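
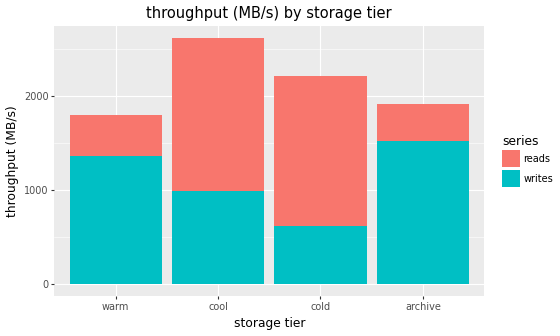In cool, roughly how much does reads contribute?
reads top ≈ 2500, bottom ≈ 1000; segment ≈ 1500.

≈ 1500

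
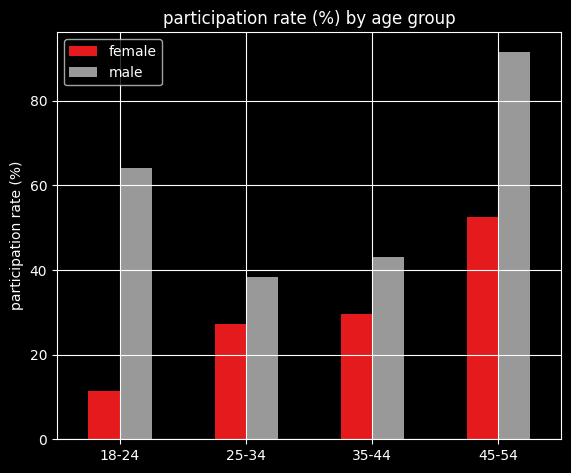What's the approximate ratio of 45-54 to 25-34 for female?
45-54 ≈ 50, 25-34 ≈ 30; 50/30 ≈ 1.67.

≈ 1.67×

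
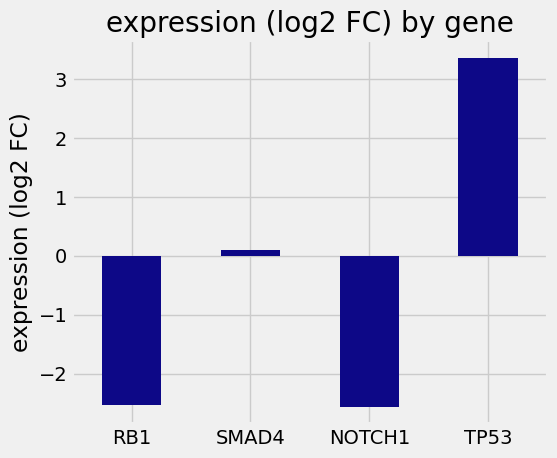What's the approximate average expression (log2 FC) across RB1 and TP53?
(-2.5 + 3.5) / 2 ≈ 0.5.

≈ 0.5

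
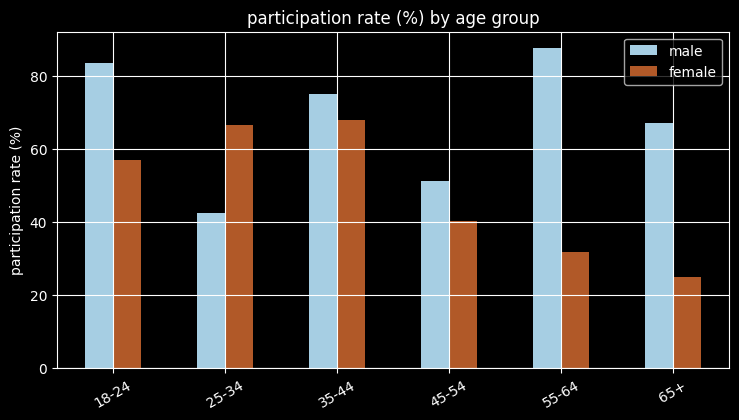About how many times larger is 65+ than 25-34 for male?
65+ ≈ 70, 25-34 ≈ 40; 70/40 ≈ 1.75.

≈ 1.75×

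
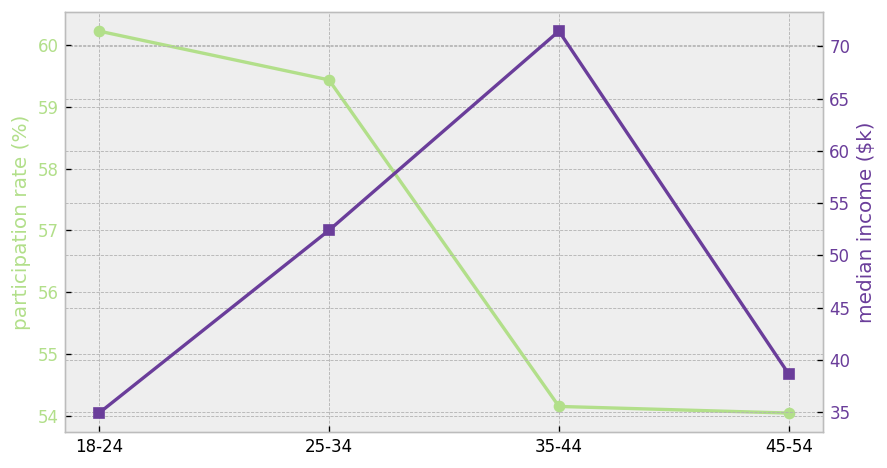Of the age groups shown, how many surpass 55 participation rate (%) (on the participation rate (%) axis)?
Above 55: 18-24, 25-34.

2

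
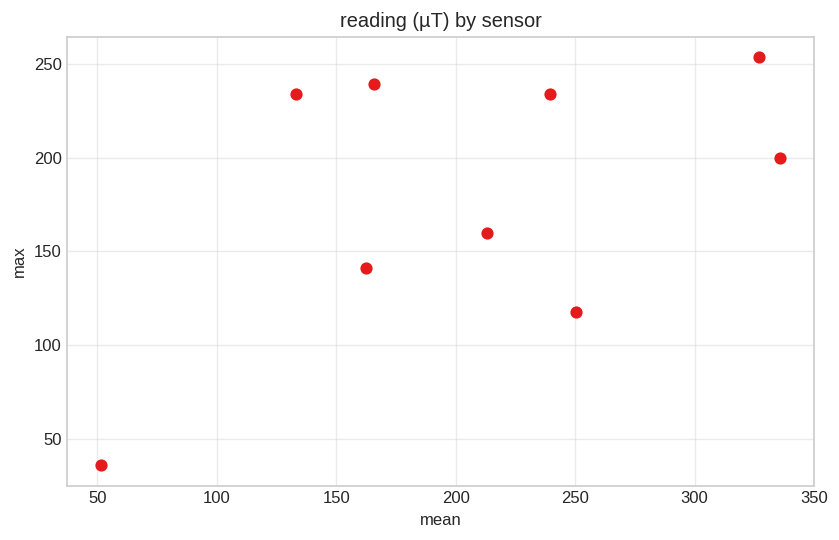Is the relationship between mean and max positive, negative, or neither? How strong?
positive, moderate

Points are positively correlated; moderate (|r| ≈ 0.5).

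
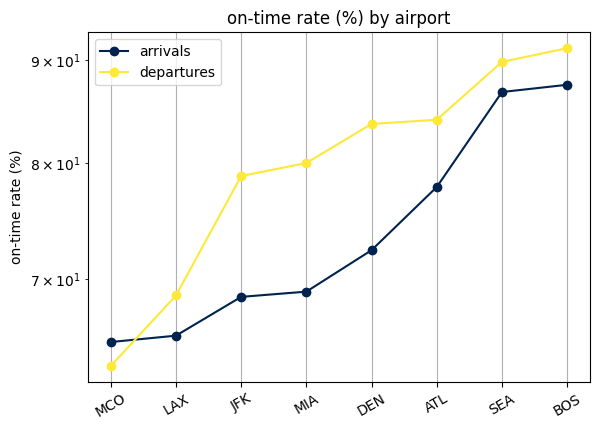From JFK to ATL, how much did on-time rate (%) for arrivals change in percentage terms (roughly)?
JFK ≈ 70, ATL ≈ 80; (80 − 70) / 70 ≈ +14.3%.

≈ +14.3%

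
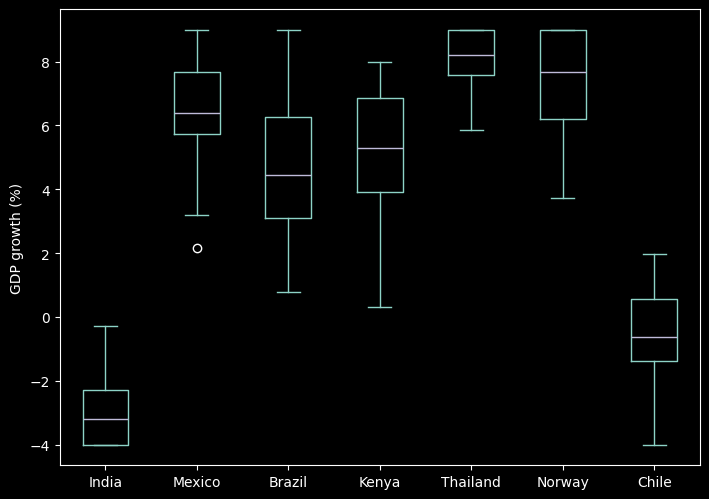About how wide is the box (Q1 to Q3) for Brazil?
Q3 ≈ 6, Q1 ≈ 3; IQR ≈ 3.

≈ 3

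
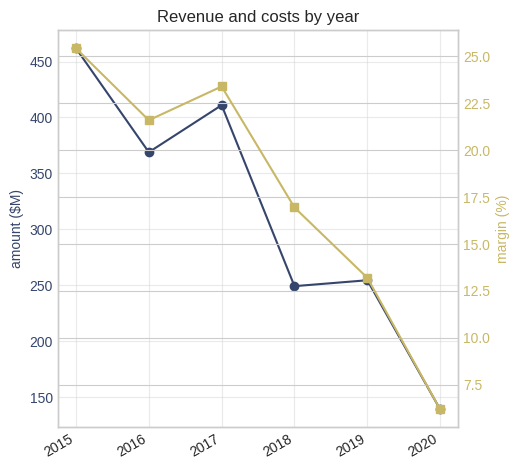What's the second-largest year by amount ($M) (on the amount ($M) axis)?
Top 3 (on the amount ($M) axis): 2015 ≈ 450, 2017 ≈ 400, 2016 ≈ 350.

2017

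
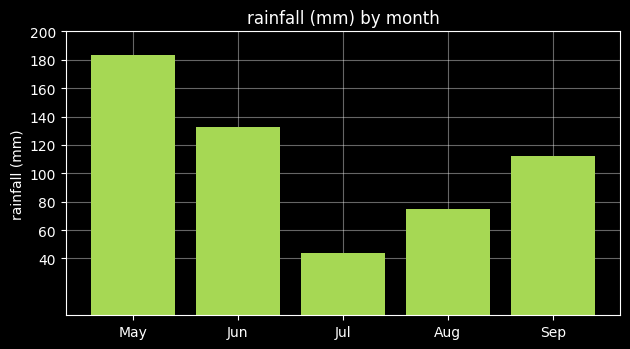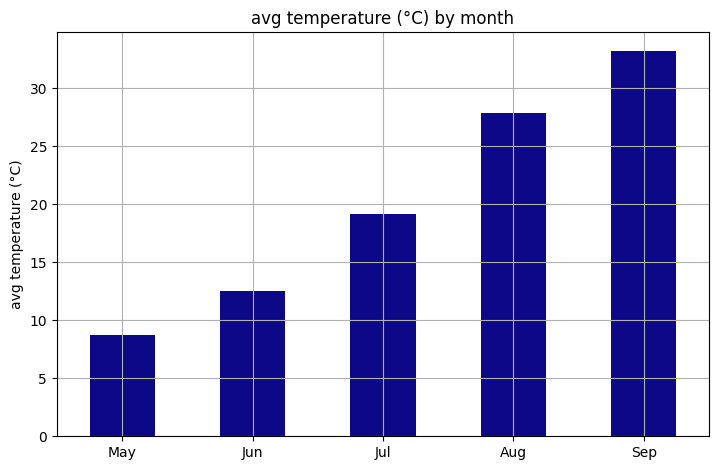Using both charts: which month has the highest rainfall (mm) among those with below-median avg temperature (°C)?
Chart 2 median avg temperature (°C) ≈ 20; below-median months: May, Jun. Among those, May has the highest rainfall (mm) (≈ 180).

May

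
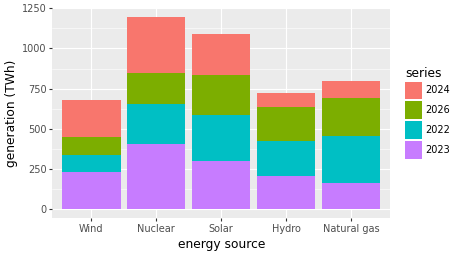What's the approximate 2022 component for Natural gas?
≈ 300

2022 top ≈ 500, bottom ≈ 200; segment ≈ 300.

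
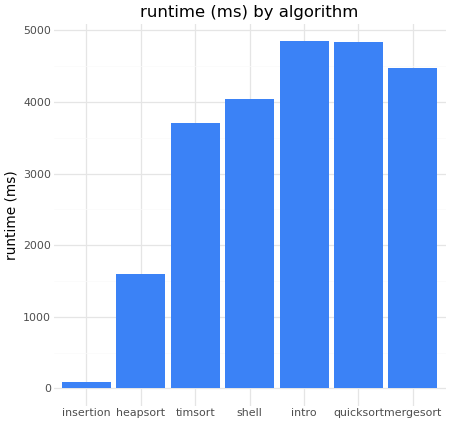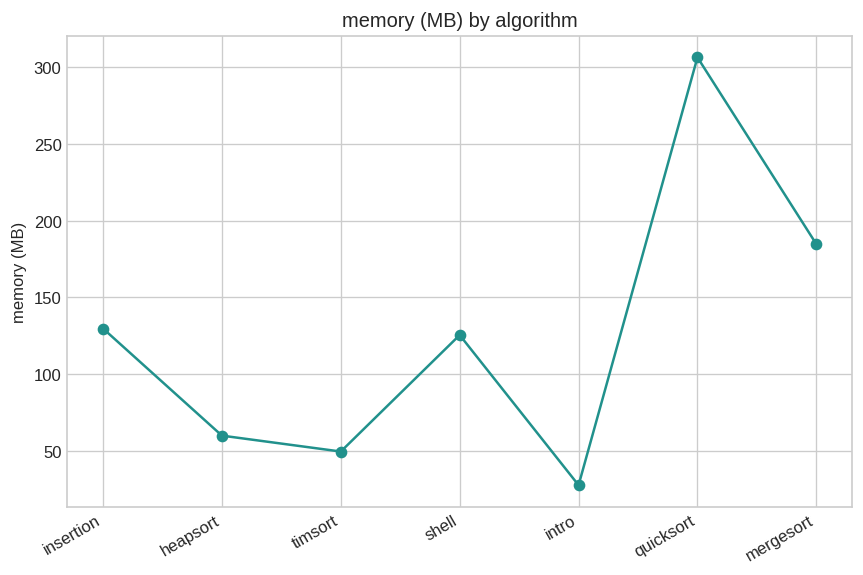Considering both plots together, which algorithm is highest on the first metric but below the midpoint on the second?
Chart 2 median memory (MB) ≈ 150; below-median algorithms: heapsort, timsort, intro. Among those, intro has the highest runtime (ms) (≈ 5000).

intro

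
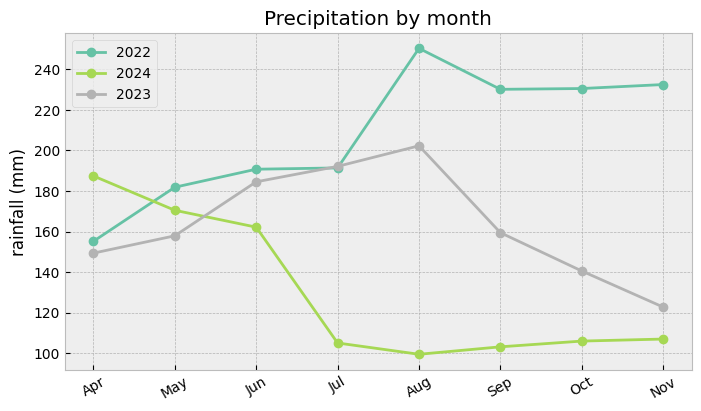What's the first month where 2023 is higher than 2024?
Jun

May: 2023 ≈ 160 vs 2024 ≈ 180 (not yet); Jun: 2023 ≈ 180 vs 2024 ≈ 160 (first crossover).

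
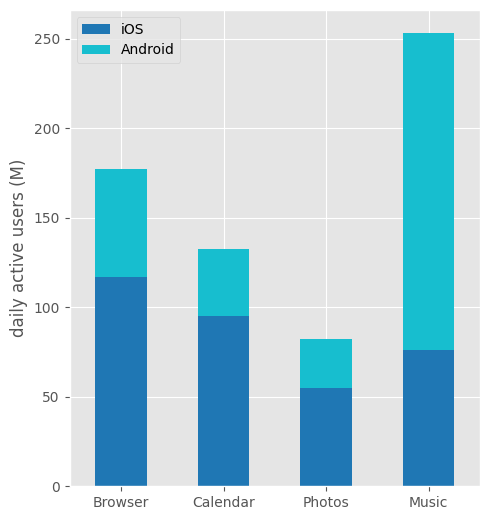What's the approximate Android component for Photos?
Android top ≈ 75, bottom ≈ 50; segment ≈ 25.

≈ 25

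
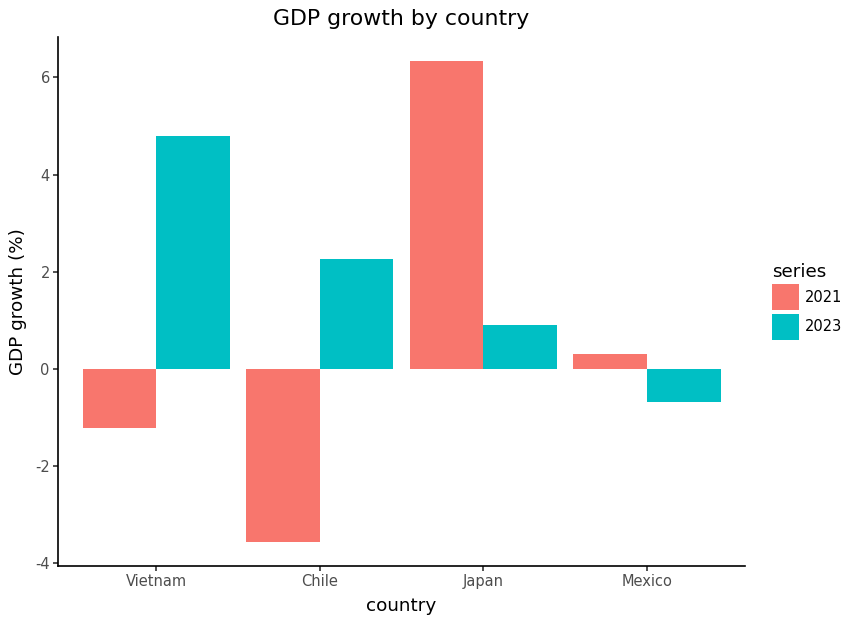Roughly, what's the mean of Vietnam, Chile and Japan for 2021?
(-1 + -4 + 6) / 3 ≈ 0.

≈ 0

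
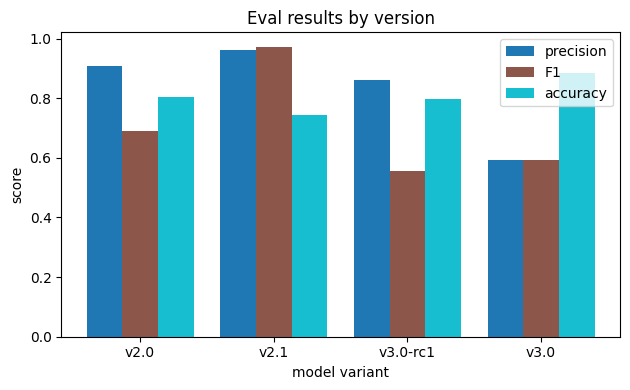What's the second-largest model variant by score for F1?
Top 3 for F1: v2.1 ≈ 1.0, v2.0 ≈ 0.7, v3.0 ≈ 0.6.

v2.0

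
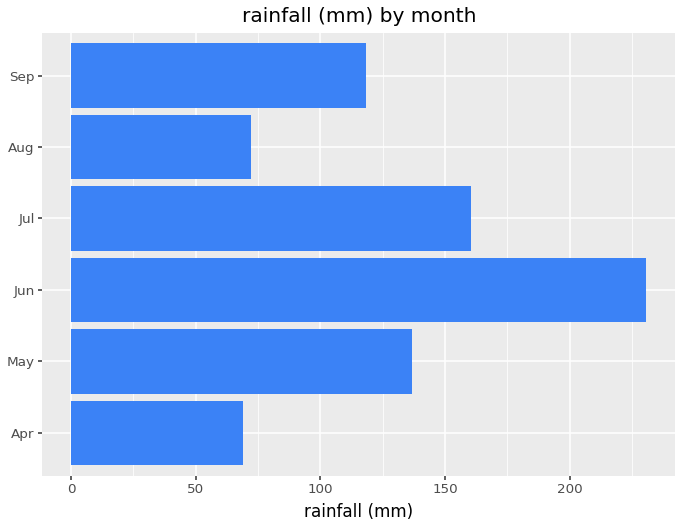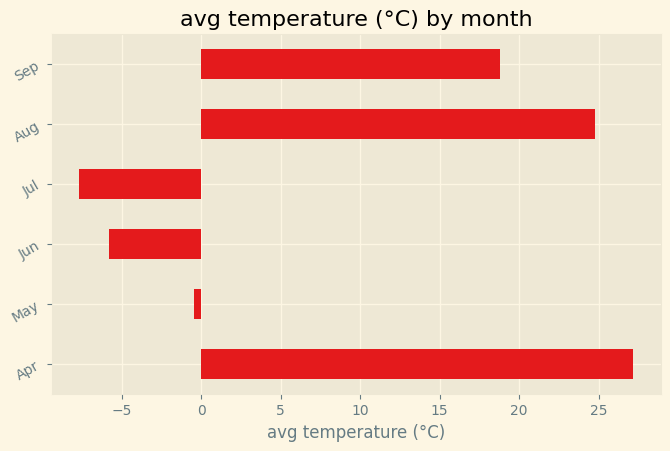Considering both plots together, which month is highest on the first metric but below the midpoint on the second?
Chart 2 median avg temperature (°C) ≈ 10; below-median months: May, Jun, Jul. Among those, Jun has the highest rainfall (mm) (≈ 225).

Jun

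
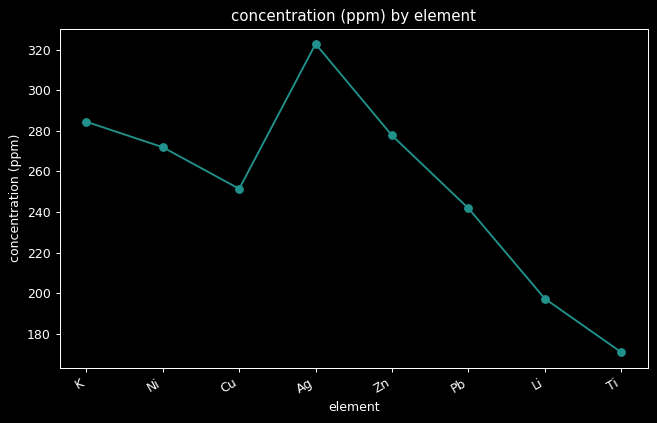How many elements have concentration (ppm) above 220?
Above 220: K, Ni, Cu, Ag, Zn, Pb.

6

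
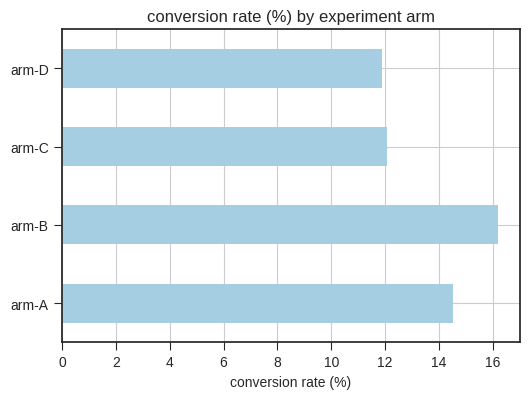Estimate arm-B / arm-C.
≈ 1.33×

arm-B ≈ 16, arm-C ≈ 12; 16/12 ≈ 1.33.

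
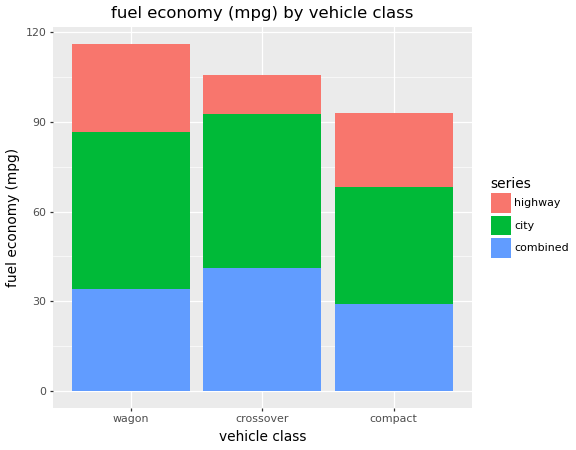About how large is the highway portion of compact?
≈ 20

highway top ≈ 90, bottom ≈ 70; segment ≈ 20.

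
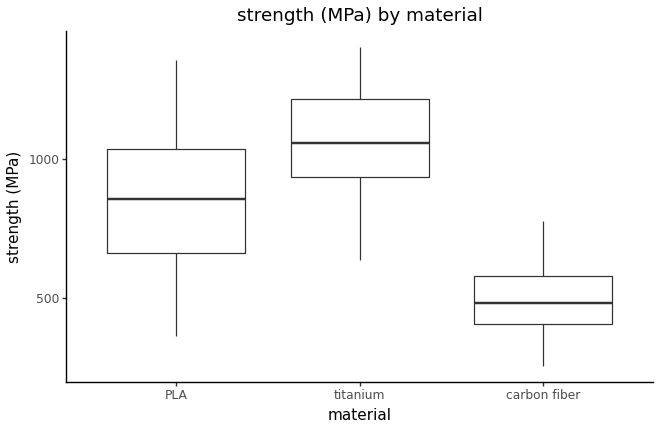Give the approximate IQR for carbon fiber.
Q3 ≈ 600, Q1 ≈ 400; IQR ≈ 200.

≈ 200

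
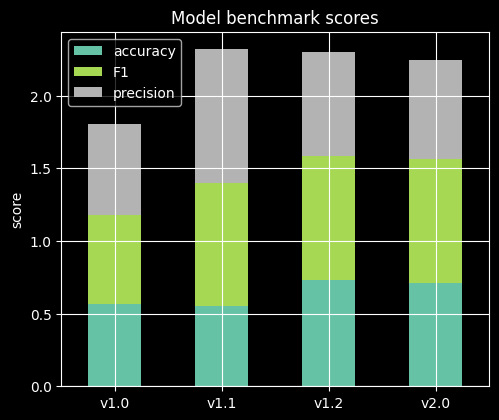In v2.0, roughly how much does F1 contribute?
≈ 0.8

F1 top ≈ 1.6, bottom ≈ 0.8; segment ≈ 0.8.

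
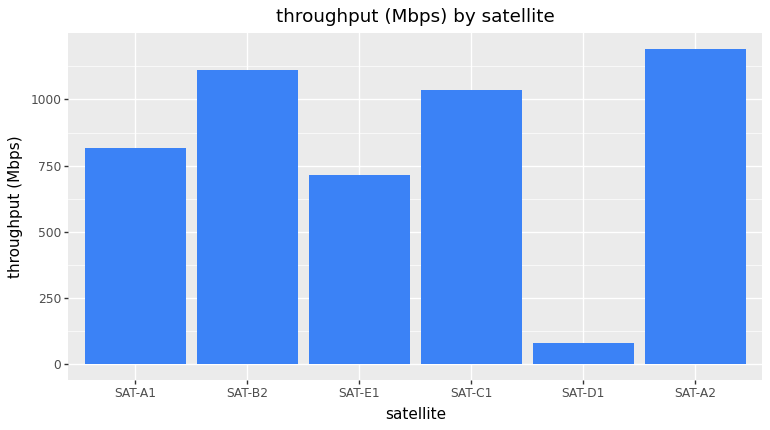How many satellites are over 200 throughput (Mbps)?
5

Above 200: SAT-A1, SAT-B2, SAT-E1, SAT-C1, SAT-A2.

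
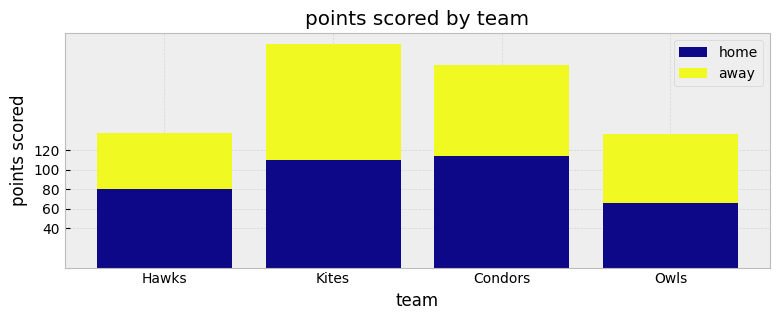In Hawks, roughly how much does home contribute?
home top ≈ 80, bottom ≈ 0; segment ≈ 80.

≈ 80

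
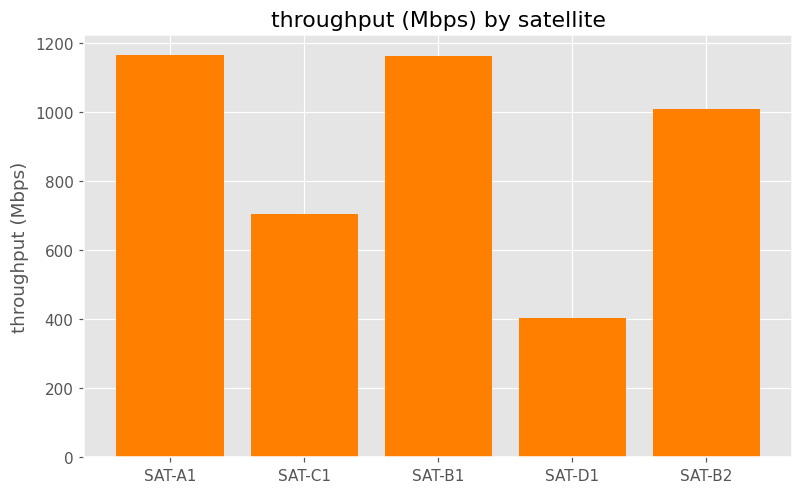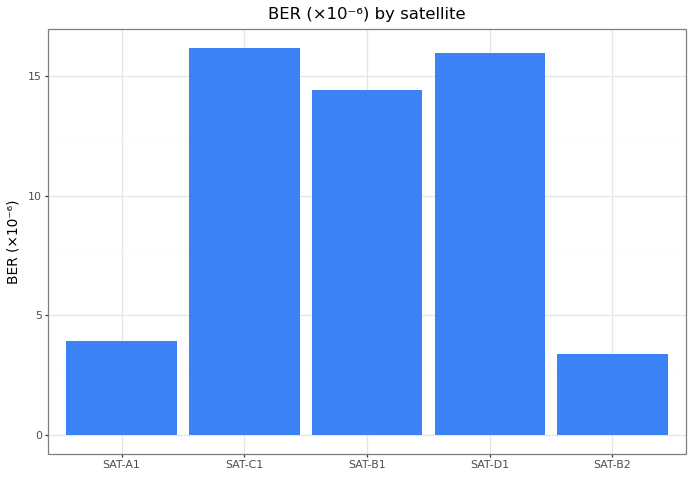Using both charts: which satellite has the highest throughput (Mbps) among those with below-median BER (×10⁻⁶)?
Chart 2 median BER (×10⁻⁶) ≈ 14; below-median satellites: SAT-A1, SAT-B2. Among those, SAT-A1 has the highest throughput (Mbps) (≈ 1200).

SAT-A1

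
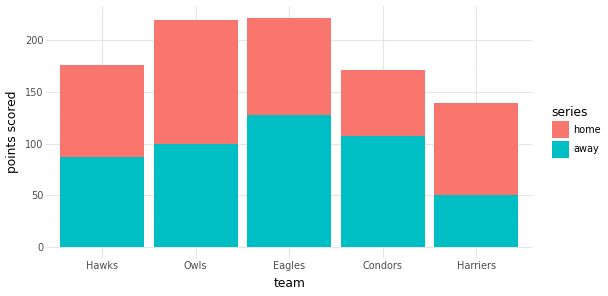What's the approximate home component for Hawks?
home top ≈ 180, bottom ≈ 80; segment ≈ 100.

≈ 100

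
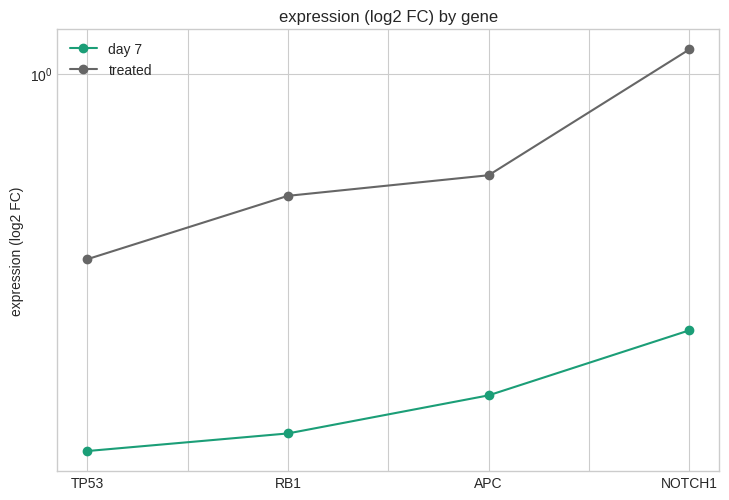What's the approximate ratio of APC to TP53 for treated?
APC ≈ 0.6, TP53 ≈ 0.4; 0.6/0.4 ≈ 1.5.

≈ 1.5×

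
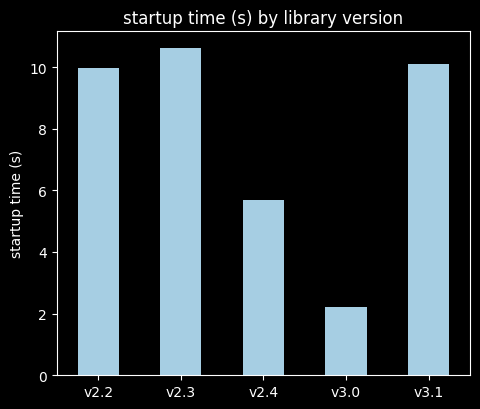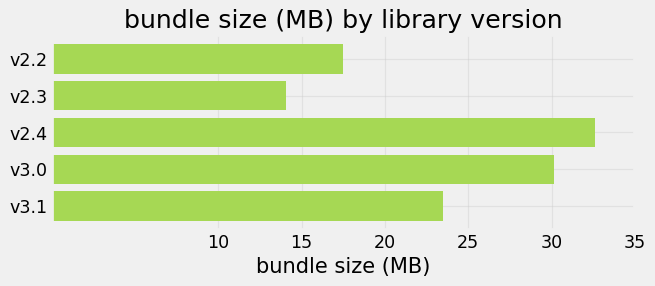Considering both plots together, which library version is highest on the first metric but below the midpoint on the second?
Chart 2 median bundle size (MB) ≈ 25; below-median library versions: v2.2, v2.3. Among those, v2.3 has the highest startup time (s) (≈ 11).

v2.3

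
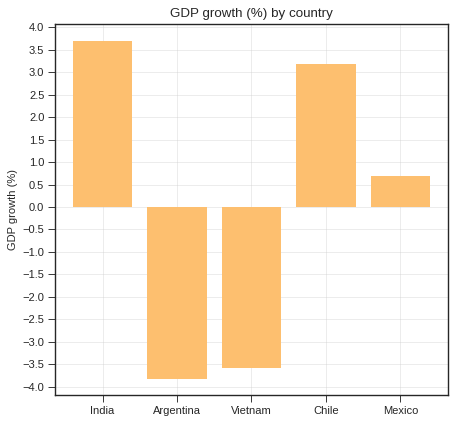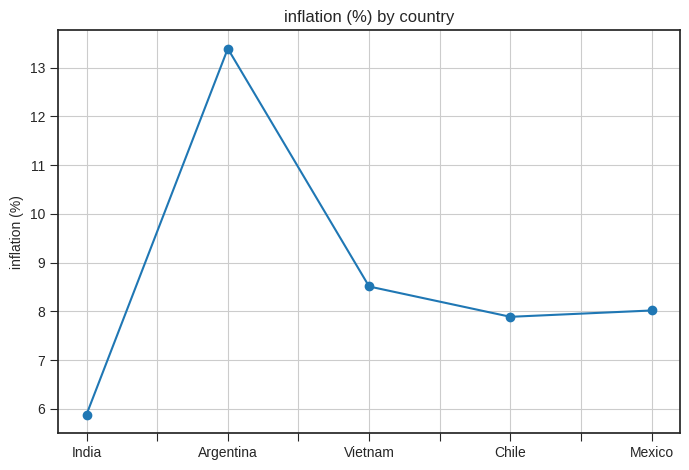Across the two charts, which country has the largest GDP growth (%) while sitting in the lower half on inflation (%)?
Chart 2 median inflation (%) ≈ 8; below-median countries: India, Chile. Among those, India has the highest GDP growth (%) (≈ 3.5).

India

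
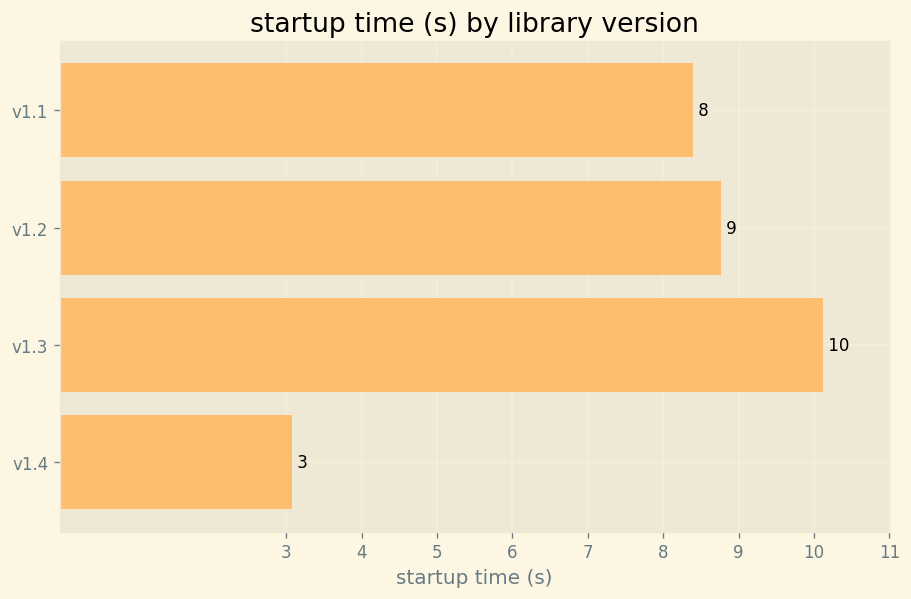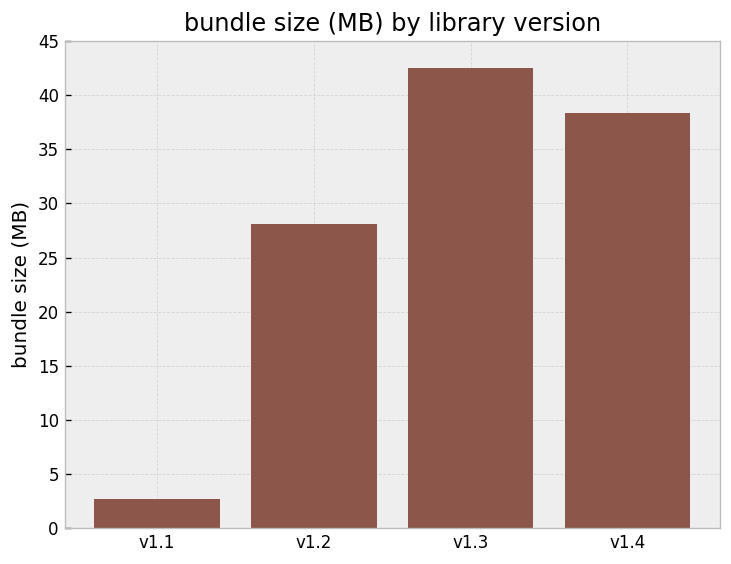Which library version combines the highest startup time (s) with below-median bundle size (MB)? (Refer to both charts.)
Chart 2 median bundle size (MB) ≈ 35; below-median library versions: v1.1, v1.2. Among those, v1.2 has the highest startup time (s) (≈ 9).

v1.2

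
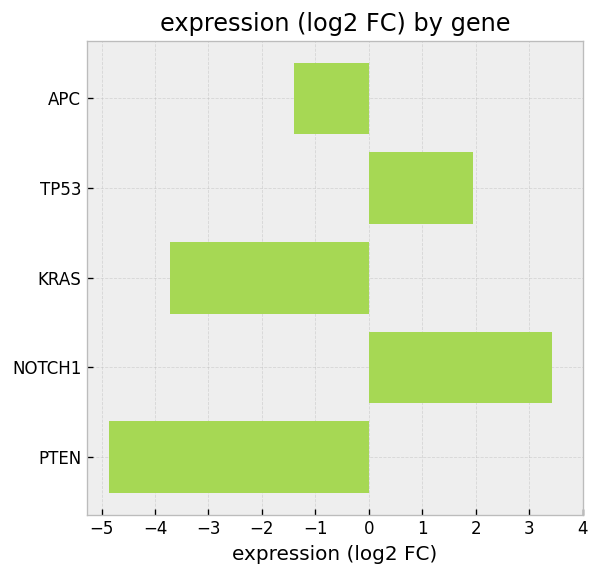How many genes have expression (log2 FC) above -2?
Above -2: APC, TP53, NOTCH1.

3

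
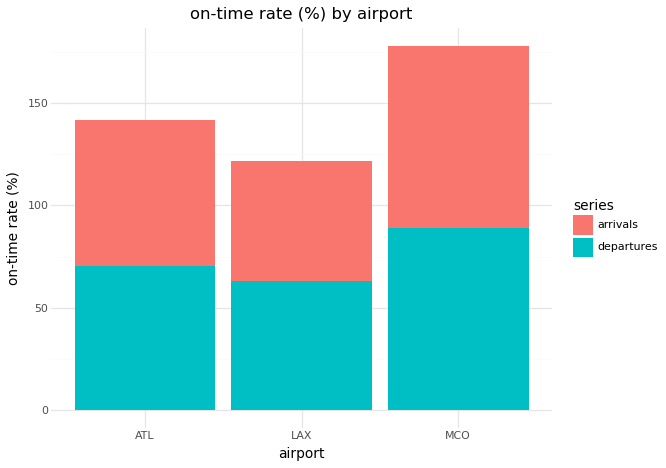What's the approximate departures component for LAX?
≈ 60

departures top ≈ 60, bottom ≈ 0; segment ≈ 60.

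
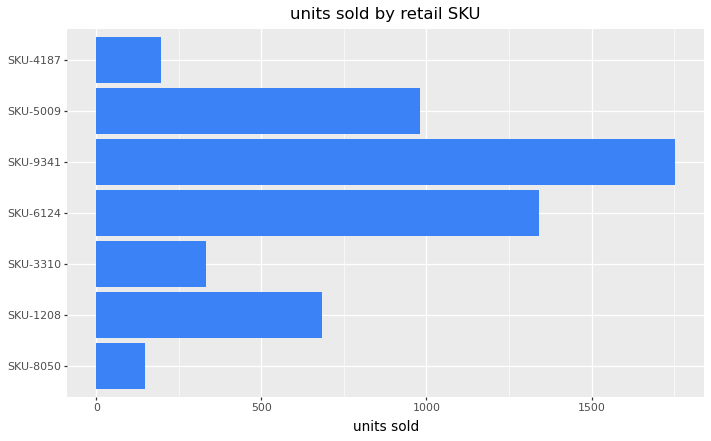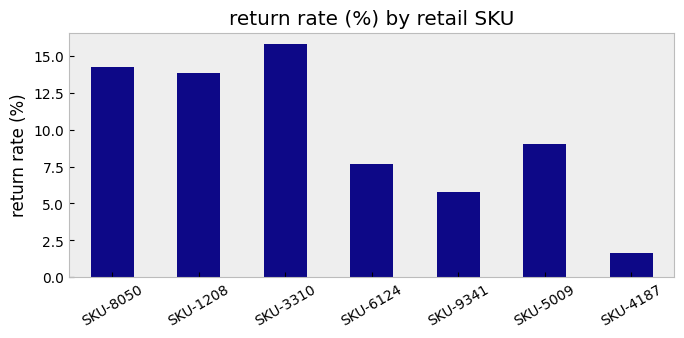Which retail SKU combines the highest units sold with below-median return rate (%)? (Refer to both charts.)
SKU-9341

Chart 2 median return rate (%) ≈ 10; below-median retail SKUs: SKU-6124, SKU-9341, SKU-4187. Among those, SKU-9341 has the highest units sold (≈ 1800).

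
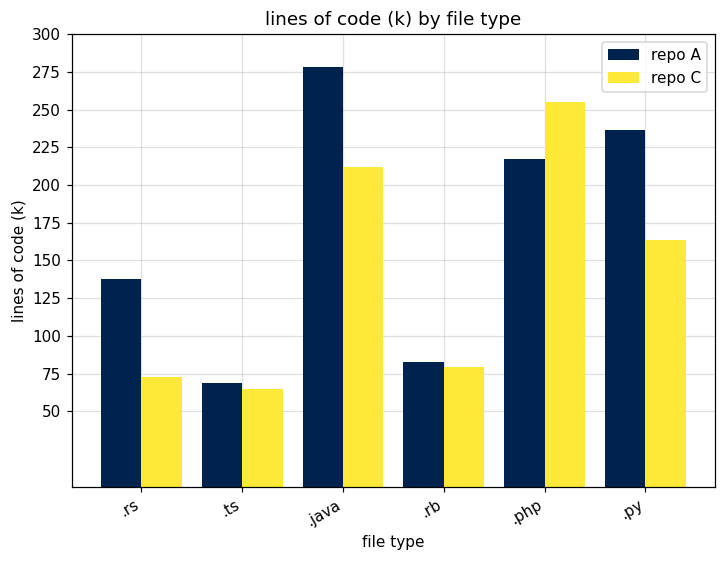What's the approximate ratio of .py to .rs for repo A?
≈ 1.5×

.py ≈ 225, .rs ≈ 150; 225/150 ≈ 1.5.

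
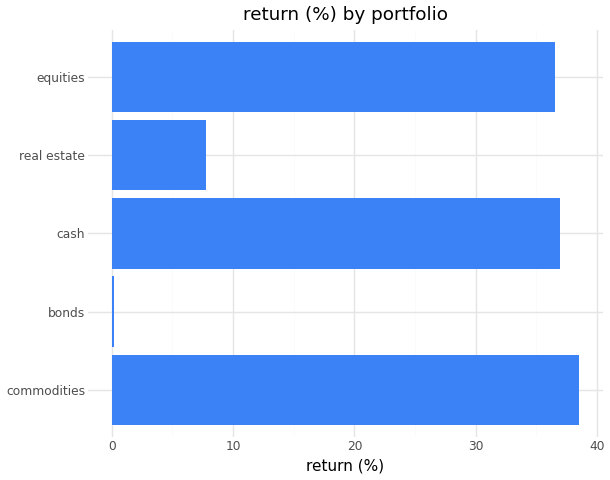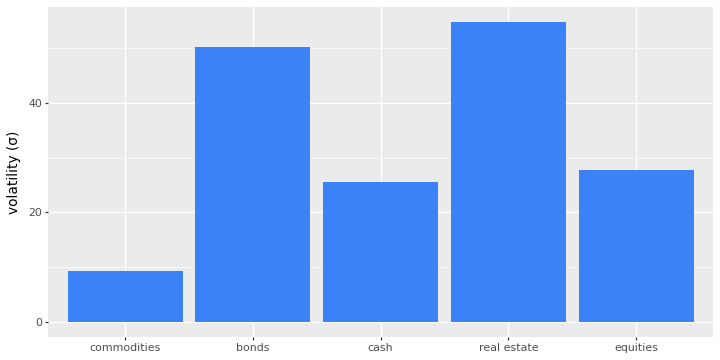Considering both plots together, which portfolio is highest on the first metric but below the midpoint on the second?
Chart 2 median volatility (σ) ≈ 30; below-median portfolios: commodities, cash. Among those, commodities has the highest return (%) (≈ 40).

commodities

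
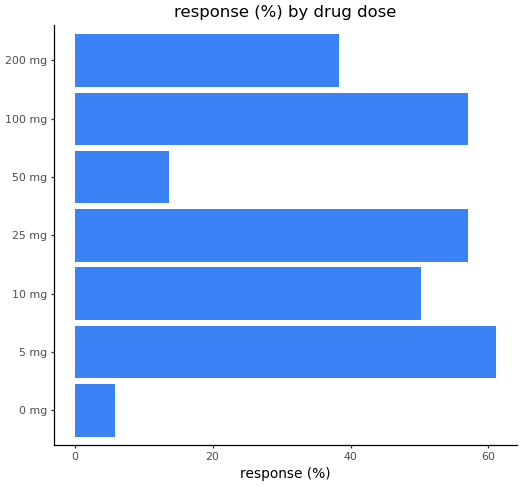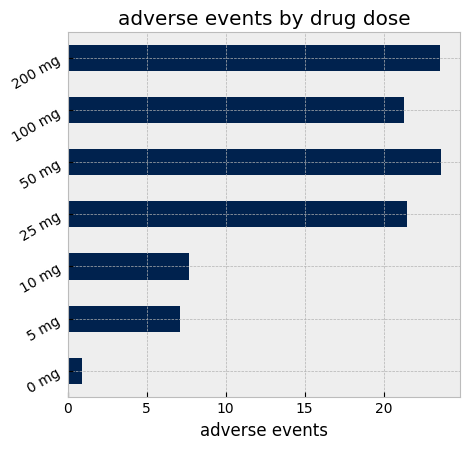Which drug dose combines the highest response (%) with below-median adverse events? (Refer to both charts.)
Chart 2 median adverse events ≈ 20; below-median drug doses: 0 mg, 5 mg, 10 mg. Among those, 5 mg has the highest response (%) (≈ 60).

5 mg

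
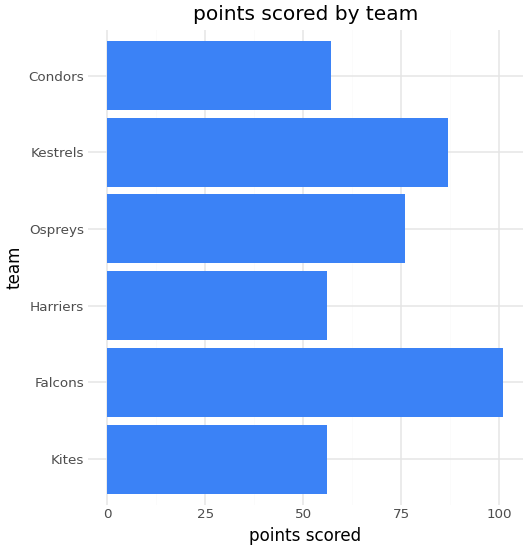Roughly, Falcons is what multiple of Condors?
Falcons ≈ 100, Condors ≈ 60; 100/60 ≈ 1.67.

≈ 1.67×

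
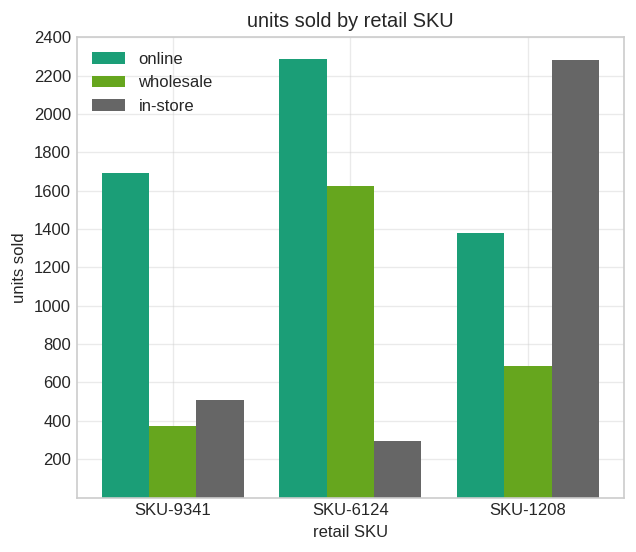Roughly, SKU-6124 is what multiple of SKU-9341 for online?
SKU-6124 ≈ 2200, SKU-9341 ≈ 1600; 2200/1600 ≈ 1.38.

≈ 1.38×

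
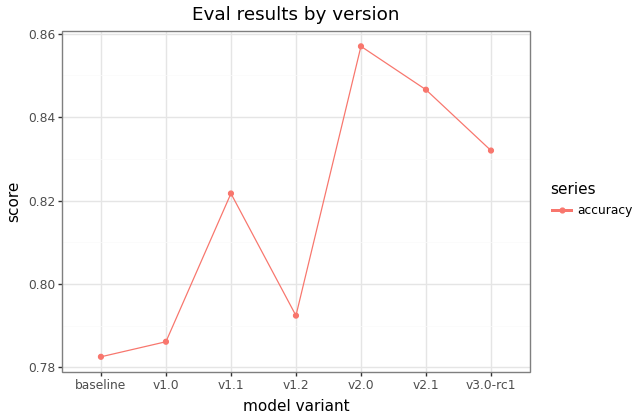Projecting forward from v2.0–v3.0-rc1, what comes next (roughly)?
Last three: 0.86, 0.85, 0.83 → slope ≈ -0.015/step → next ≈ 0.815.

≈ 0.815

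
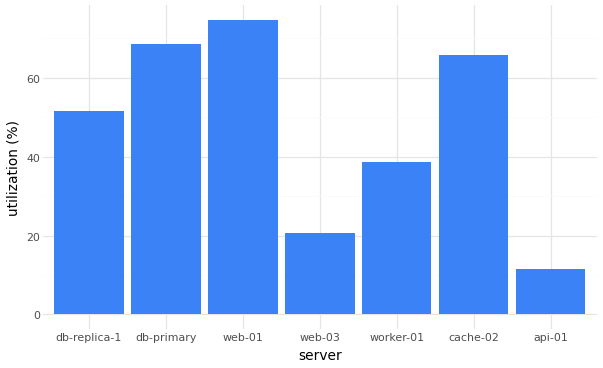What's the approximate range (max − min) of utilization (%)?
≈ 60

Max web-01 ≈ 70, min api-01 ≈ 10; range ≈ 60.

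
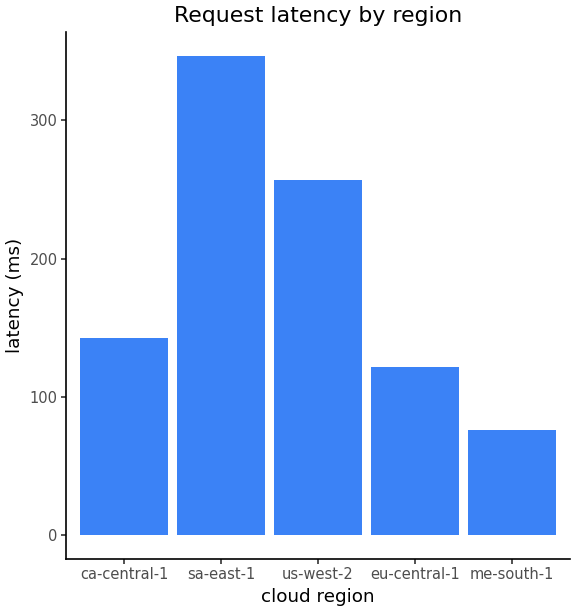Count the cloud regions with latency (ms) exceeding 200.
2

Above 200: sa-east-1, us-west-2.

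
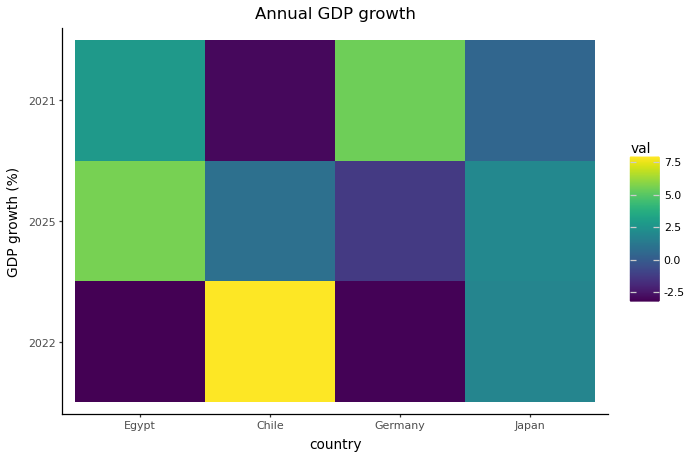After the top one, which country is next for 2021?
Top 3 for 2021: Germany ≈ 5, Egypt ≈ 3, Japan ≈ 0.

Egypt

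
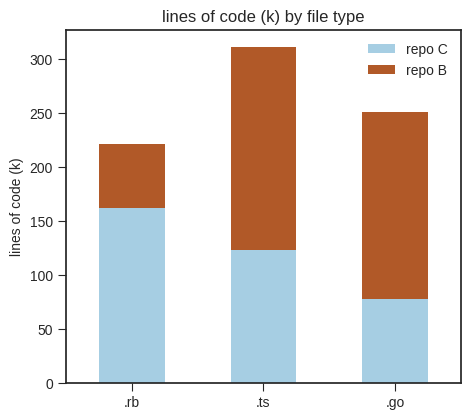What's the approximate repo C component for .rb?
≈ 150

repo C top ≈ 150, bottom ≈ 0; segment ≈ 150.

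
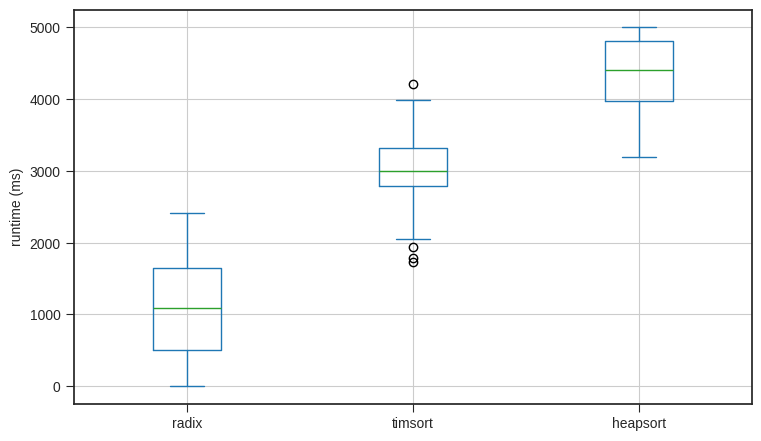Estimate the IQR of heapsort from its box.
Q3 ≈ 5000, Q1 ≈ 4000; IQR ≈ 1000.

≈ 1000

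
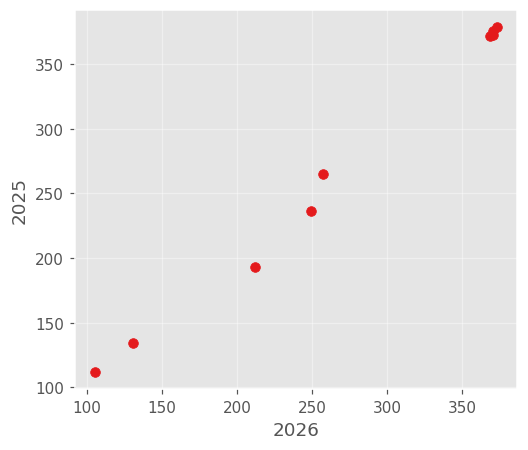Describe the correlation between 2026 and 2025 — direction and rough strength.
Points are positively correlated; strong (|r| ≈ 1.0).

positive, strong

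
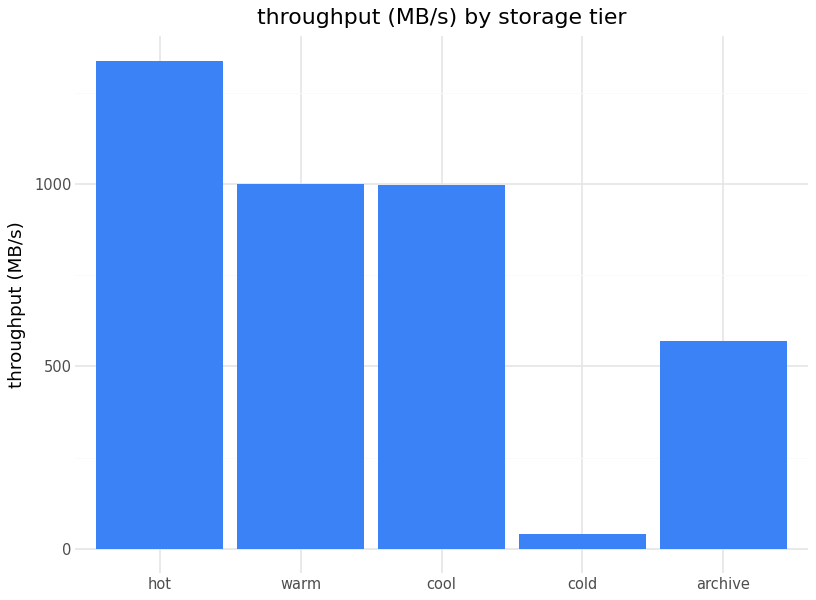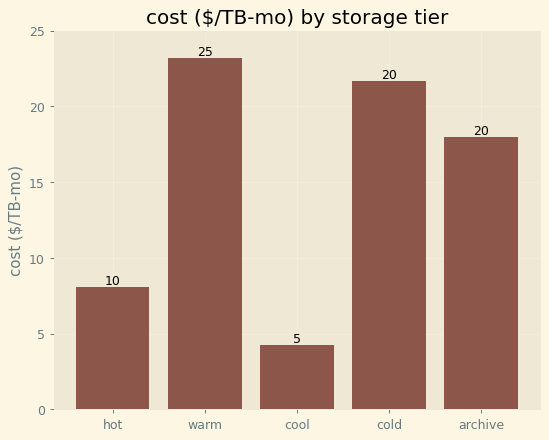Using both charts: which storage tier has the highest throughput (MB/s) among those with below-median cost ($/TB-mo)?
hot

Chart 2 median cost ($/TB-mo) ≈ 20; below-median storage tiers: hot, cool. Among those, hot has the highest throughput (MB/s) (≈ 1400).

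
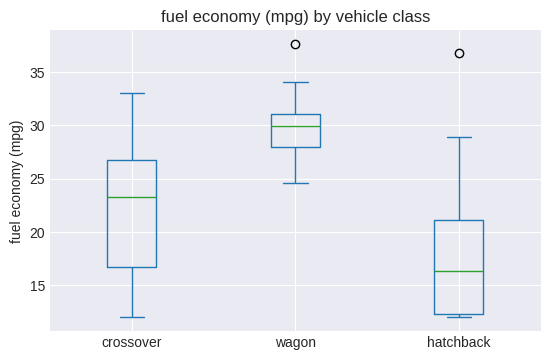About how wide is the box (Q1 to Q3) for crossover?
Q3 ≈ 26, Q1 ≈ 16; IQR ≈ 10.

≈ 10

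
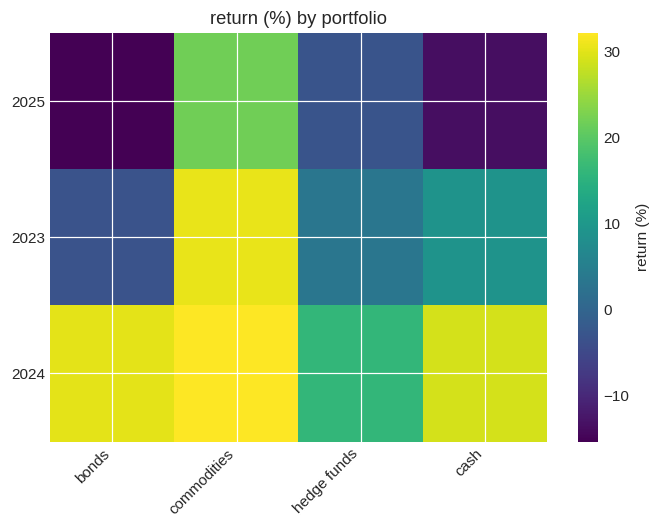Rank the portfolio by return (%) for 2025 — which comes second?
Top 3 for 2025: commodities ≈ 20, hedge funds ≈ -5, cash ≈ -15.

hedge funds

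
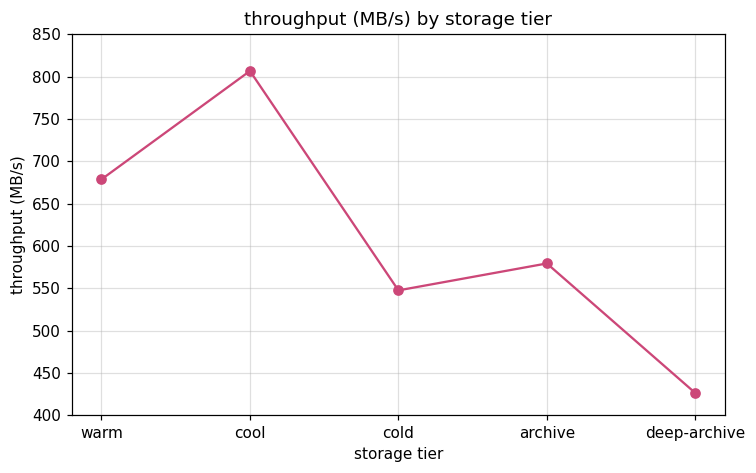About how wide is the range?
Max cool ≈ 800, min deep-archive ≈ 450; range ≈ 350.

≈ 350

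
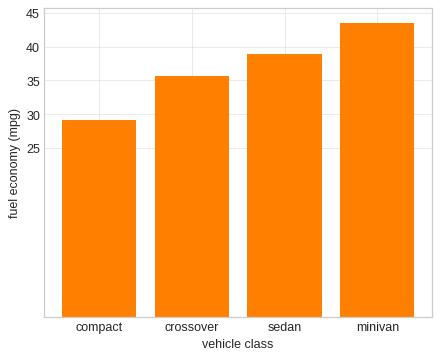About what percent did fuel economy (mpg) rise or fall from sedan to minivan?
sedan ≈ 40, minivan ≈ 45; (45 − 40) / 40 ≈ +12.5%.

≈ +12.5%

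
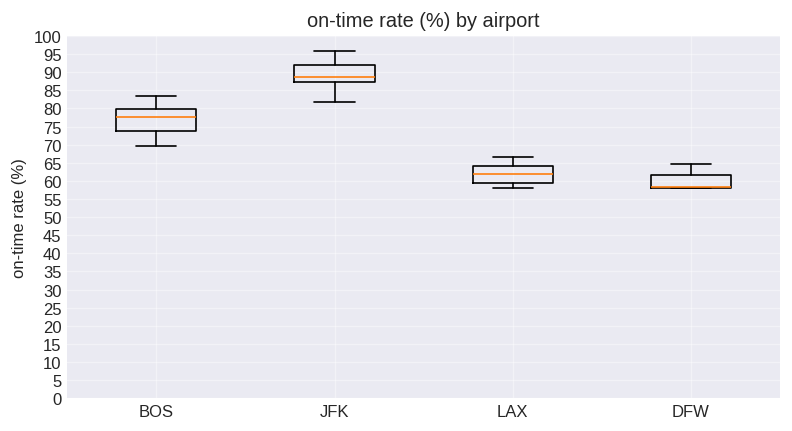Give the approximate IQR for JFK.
Q3 ≈ 90, Q1 ≈ 85; IQR ≈ 5.

≈ 5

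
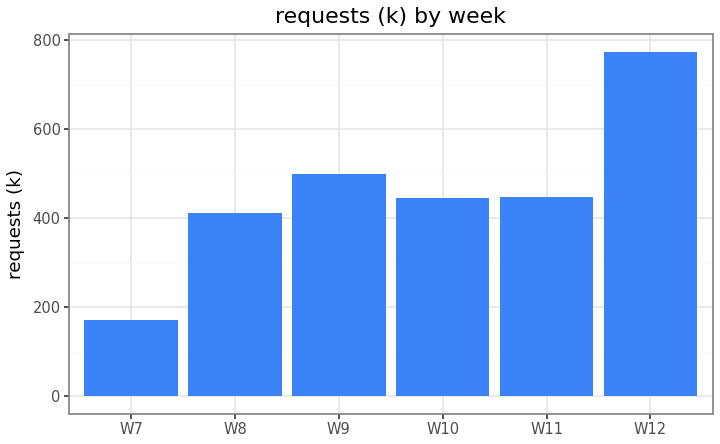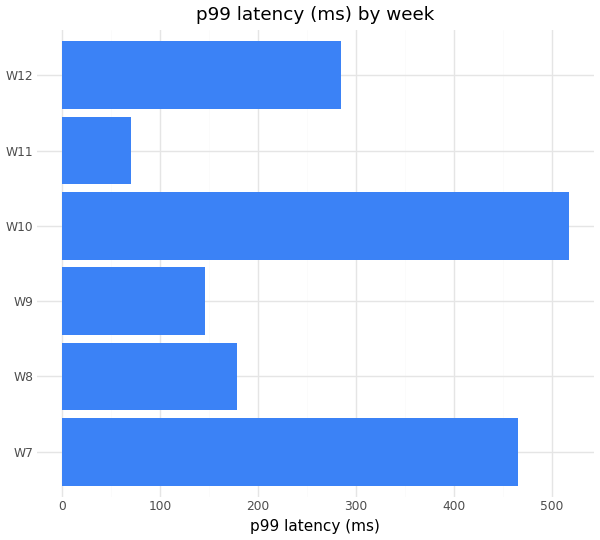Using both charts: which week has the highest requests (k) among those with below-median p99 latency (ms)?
W9

Chart 2 median p99 latency (ms) ≈ 250; below-median weeks: W8, W9, W11. Among those, W9 has the highest requests (k) (≈ 500).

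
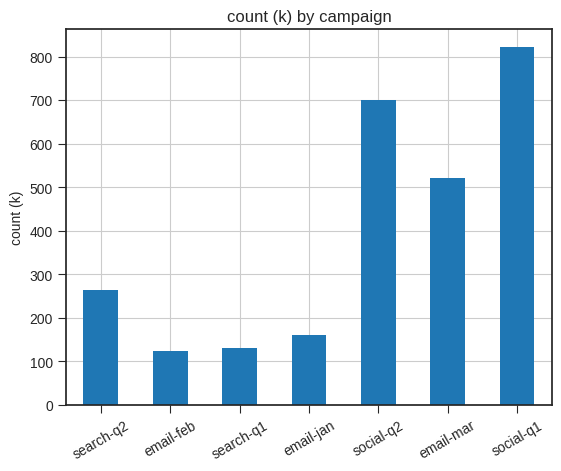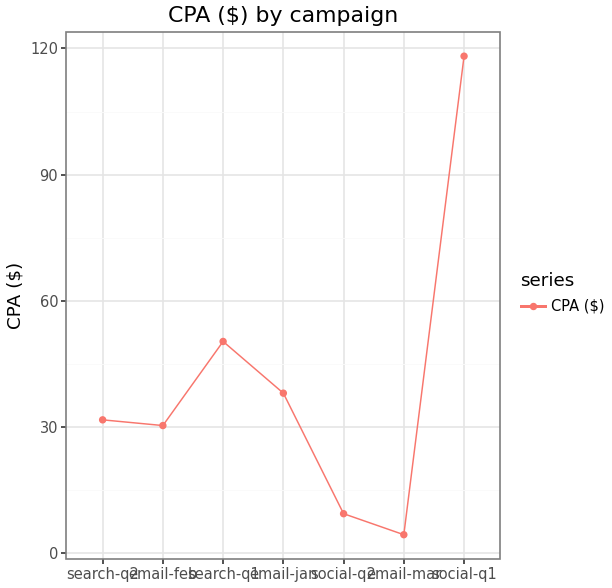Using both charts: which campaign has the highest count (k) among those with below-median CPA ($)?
Chart 2 median CPA ($) ≈ 40; below-median campaigns: email-feb, social-q2, email-mar. Among those, social-q2 has the highest count (k) (≈ 700).

social-q2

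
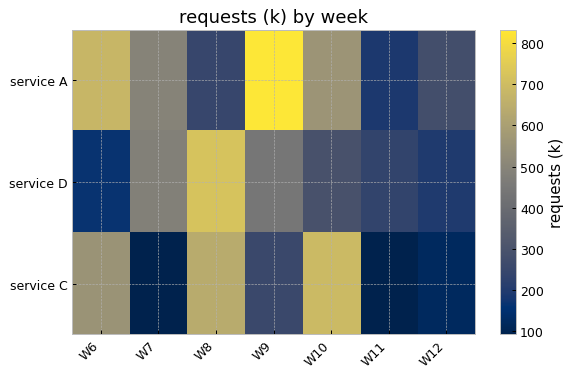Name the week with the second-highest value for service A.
Top 3 for service A: W9 ≈ 800, W6 ≈ 700, W10 ≈ 600.

W6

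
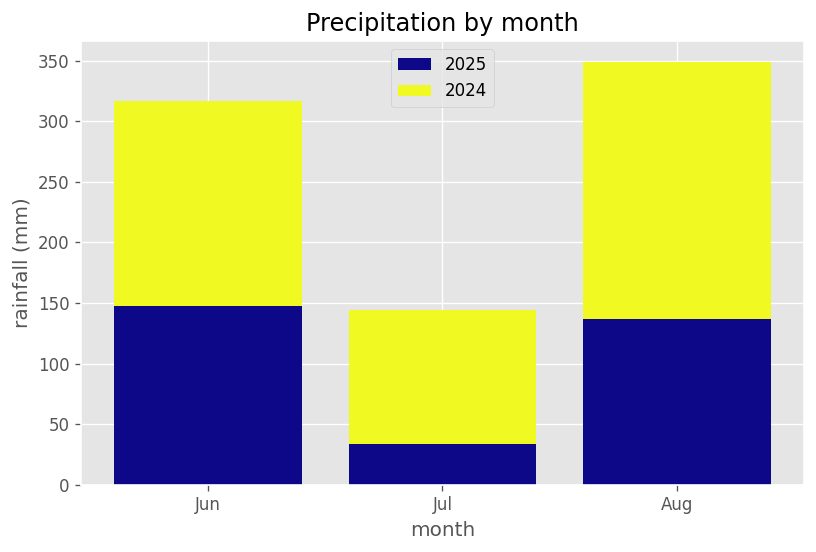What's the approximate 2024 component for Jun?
≈ 150

2024 top ≈ 300, bottom ≈ 150; segment ≈ 150.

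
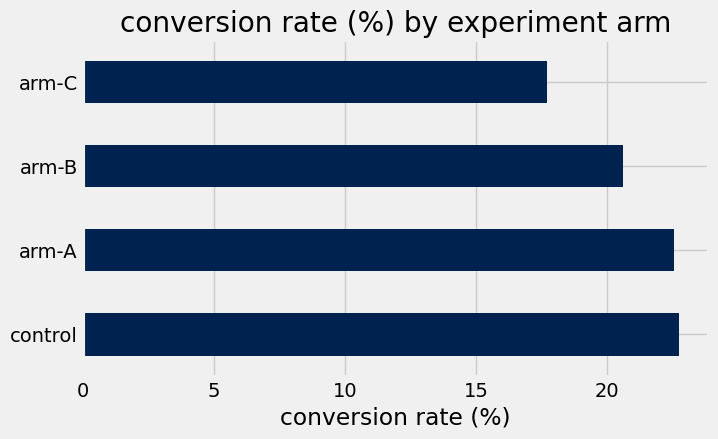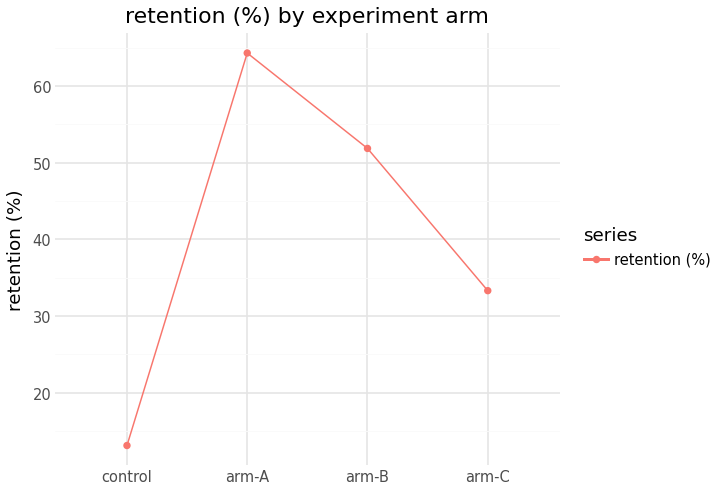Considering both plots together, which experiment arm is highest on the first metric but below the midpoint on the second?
Chart 2 median retention (%) ≈ 40; below-median experiment arms: control, arm-C. Among those, control has the highest conversion rate (%) (≈ 25).

control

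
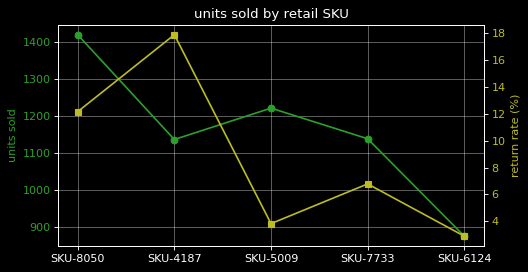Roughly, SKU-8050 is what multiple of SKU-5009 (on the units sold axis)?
≈ 1.17×

SKU-8050 ≈ 1400, SKU-5009 ≈ 1200; 1400/1200 ≈ 1.17.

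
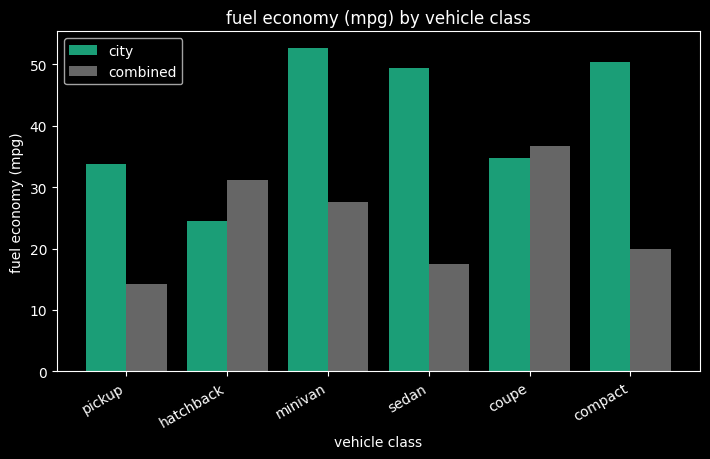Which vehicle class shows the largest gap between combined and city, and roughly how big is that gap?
sedan: combined ≈ 15, city ≈ 50 → gap ≈ 35. Next-largest (compact) is only ≈ 30.

sedan, ≈ 35 mpg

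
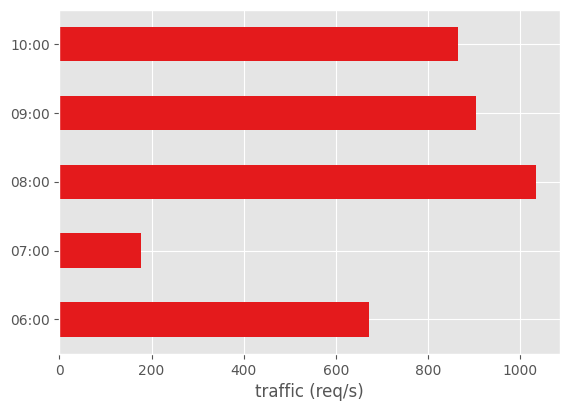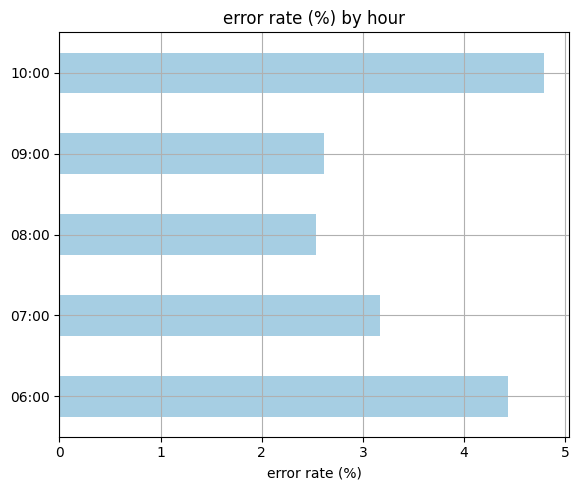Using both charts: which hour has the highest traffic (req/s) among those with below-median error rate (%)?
08:00

Chart 2 median error rate (%) ≈ 3; below-median hours: 08:00, 09:00. Among those, 08:00 has the highest traffic (req/s) (≈ 1000).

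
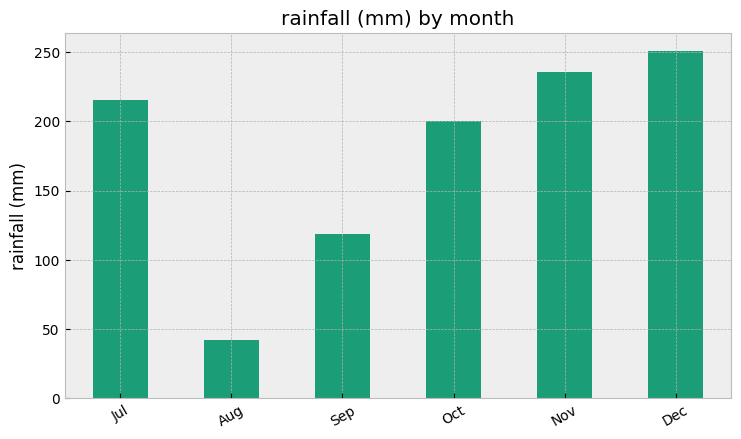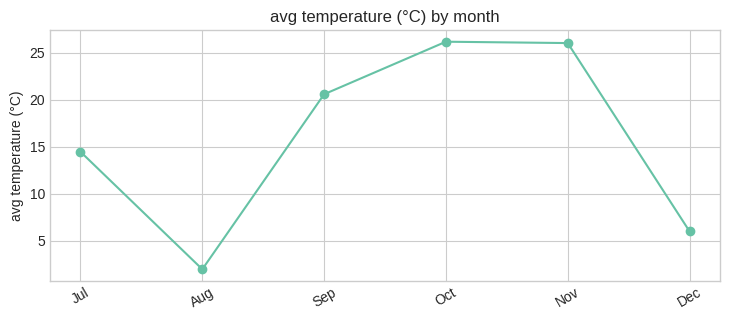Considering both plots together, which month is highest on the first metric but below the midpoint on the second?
Dec

Chart 2 median avg temperature (°C) ≈ 20; below-median months: Jul, Aug, Dec. Among those, Dec has the highest rainfall (mm) (≈ 250).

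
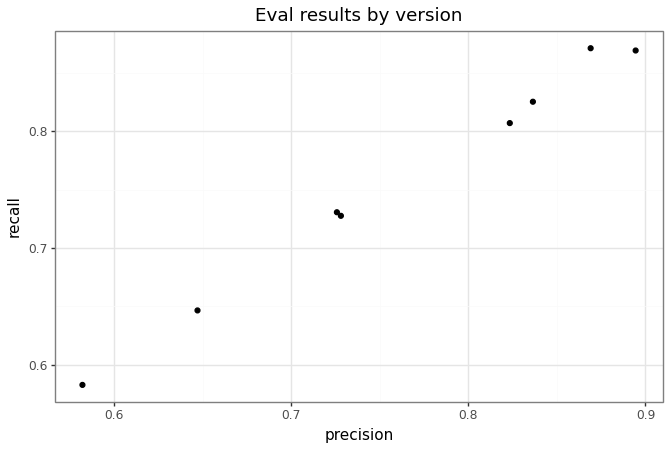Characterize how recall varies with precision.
positive, strong

Points are positively correlated; strong (|r| ≈ 1.0).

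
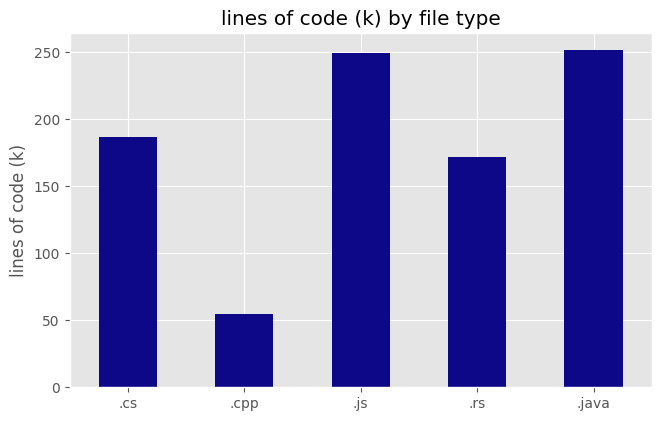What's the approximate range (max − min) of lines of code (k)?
Max .java ≈ 250, min .cpp ≈ 50; range ≈ 200.

≈ 200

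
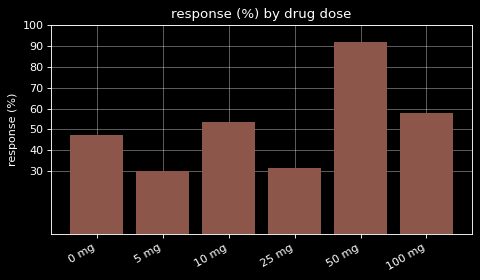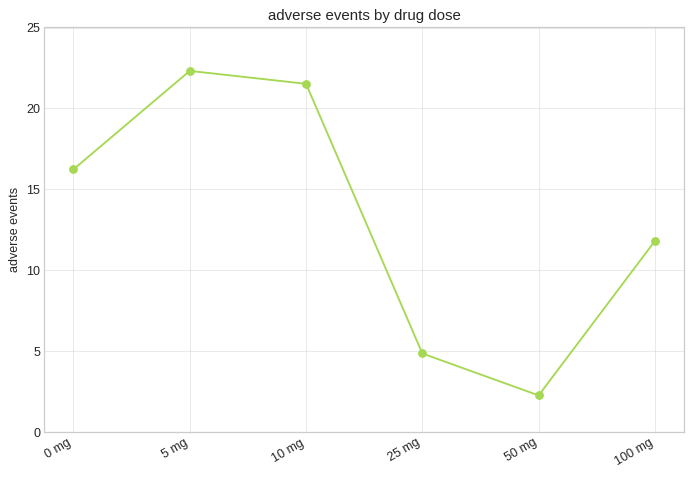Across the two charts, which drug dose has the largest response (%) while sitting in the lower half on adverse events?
50 mg

Chart 2 median adverse events ≈ 15; below-median drug doses: 25 mg, 50 mg, 100 mg. Among those, 50 mg has the highest response (%) (≈ 90).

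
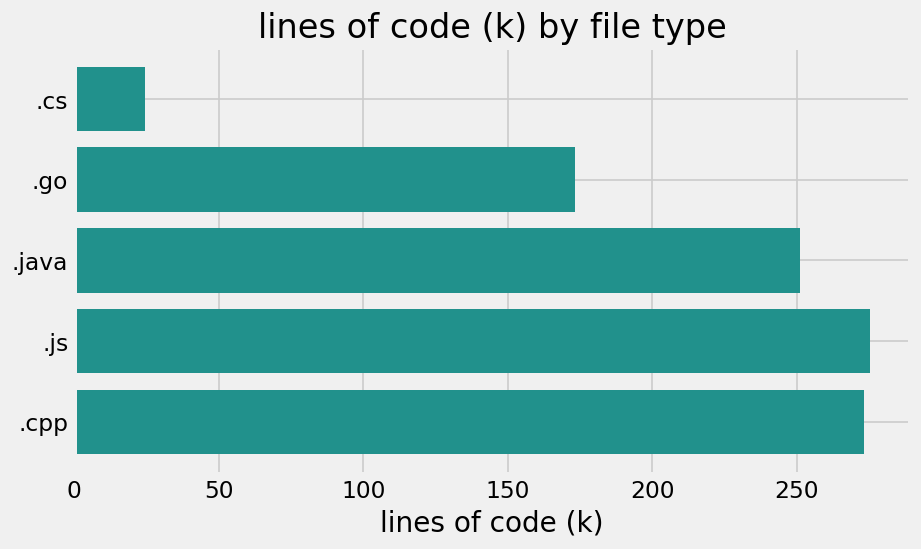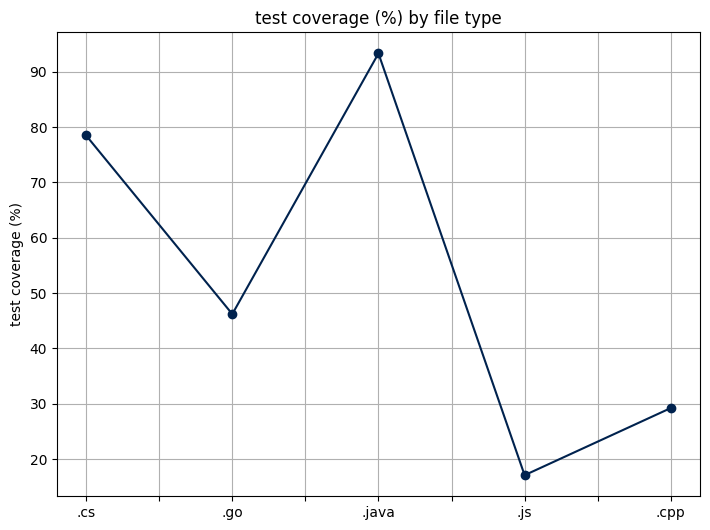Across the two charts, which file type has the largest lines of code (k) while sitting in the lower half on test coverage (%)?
.js

Chart 2 median test coverage (%) ≈ 50; below-median file types: .js, .cpp. Among those, .js has the highest lines of code (k) (≈ 300).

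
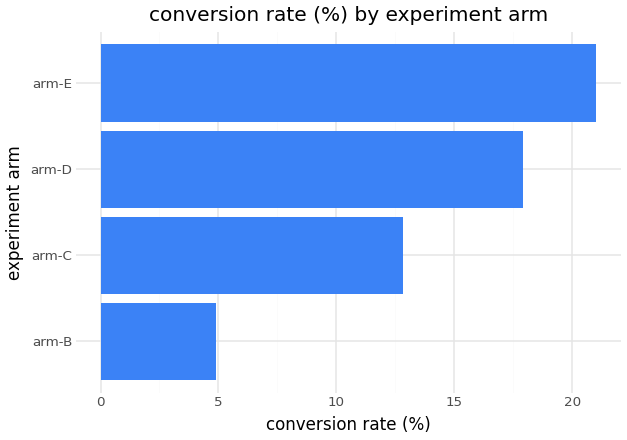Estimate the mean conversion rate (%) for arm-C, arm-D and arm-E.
(12 + 18 + 22) / 3 ≈ 17.

≈ 17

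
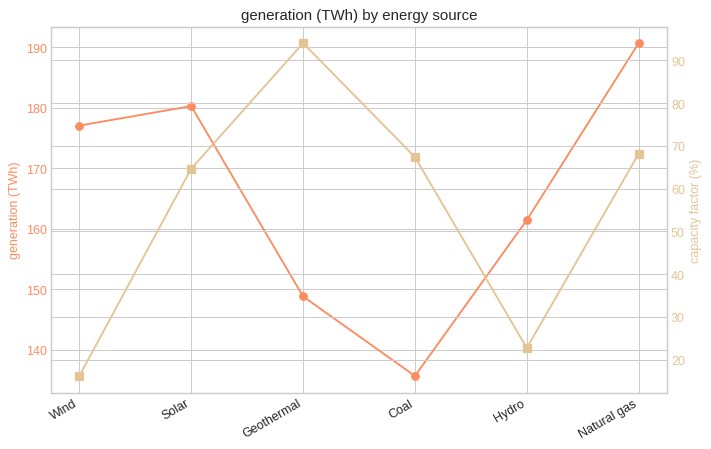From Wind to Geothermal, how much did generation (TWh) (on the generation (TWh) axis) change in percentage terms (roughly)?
Wind ≈ 175, Geothermal ≈ 150; (150 − 175) / 175 ≈ -14.3%.

≈ -14.3%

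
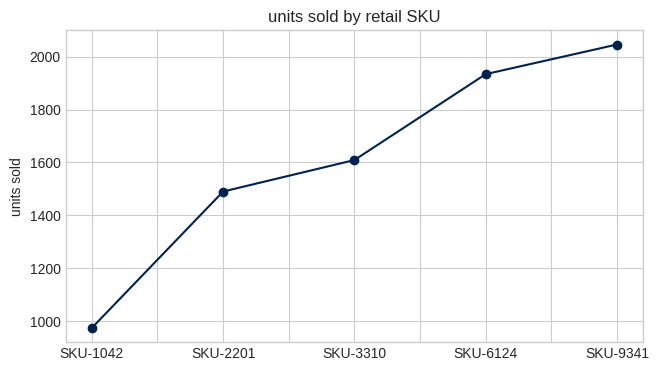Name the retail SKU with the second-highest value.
Top 3: SKU-9341 ≈ 2000, SKU-6124 ≈ 1900, SKU-3310 ≈ 1600.

SKU-6124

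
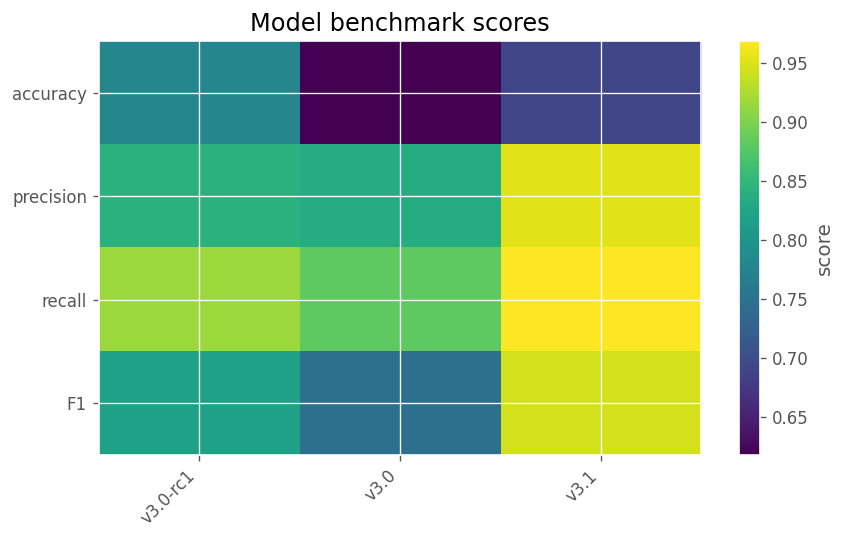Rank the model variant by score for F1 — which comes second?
v3.0-rc1

Top 3 for F1: v3.1 ≈ 0.95, v3.0-rc1 ≈ 0.80, v3.0 ≈ 0.75.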